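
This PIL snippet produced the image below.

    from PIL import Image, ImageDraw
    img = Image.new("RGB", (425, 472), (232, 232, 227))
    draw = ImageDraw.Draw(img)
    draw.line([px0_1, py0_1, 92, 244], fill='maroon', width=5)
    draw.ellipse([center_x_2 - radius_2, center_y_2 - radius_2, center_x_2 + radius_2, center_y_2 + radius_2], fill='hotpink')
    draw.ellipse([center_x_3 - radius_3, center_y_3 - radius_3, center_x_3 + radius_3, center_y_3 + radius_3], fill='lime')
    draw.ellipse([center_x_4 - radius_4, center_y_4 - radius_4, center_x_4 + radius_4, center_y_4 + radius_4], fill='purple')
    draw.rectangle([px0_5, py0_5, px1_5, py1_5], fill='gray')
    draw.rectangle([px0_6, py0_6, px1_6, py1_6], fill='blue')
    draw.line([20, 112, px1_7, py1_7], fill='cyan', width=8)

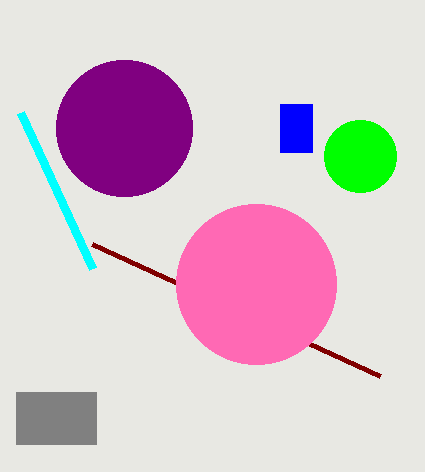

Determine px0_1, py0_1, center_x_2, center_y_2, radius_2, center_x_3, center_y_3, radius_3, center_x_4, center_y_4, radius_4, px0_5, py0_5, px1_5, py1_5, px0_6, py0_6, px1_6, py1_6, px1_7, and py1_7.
px0_1 = 380; py0_1 = 376; center_x_2 = 256; center_y_2 = 284; radius_2 = 80; center_x_3 = 360; center_y_3 = 156; radius_3 = 36; center_x_4 = 124; center_y_4 = 128; radius_4 = 68; px0_5 = 16; py0_5 = 392; px1_5 = 96; py1_5 = 444; px0_6 = 280; py0_6 = 104; px1_6 = 312; py1_6 = 152; px1_7 = 92; py1_7 = 268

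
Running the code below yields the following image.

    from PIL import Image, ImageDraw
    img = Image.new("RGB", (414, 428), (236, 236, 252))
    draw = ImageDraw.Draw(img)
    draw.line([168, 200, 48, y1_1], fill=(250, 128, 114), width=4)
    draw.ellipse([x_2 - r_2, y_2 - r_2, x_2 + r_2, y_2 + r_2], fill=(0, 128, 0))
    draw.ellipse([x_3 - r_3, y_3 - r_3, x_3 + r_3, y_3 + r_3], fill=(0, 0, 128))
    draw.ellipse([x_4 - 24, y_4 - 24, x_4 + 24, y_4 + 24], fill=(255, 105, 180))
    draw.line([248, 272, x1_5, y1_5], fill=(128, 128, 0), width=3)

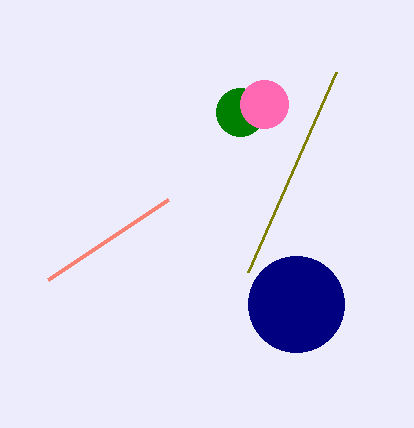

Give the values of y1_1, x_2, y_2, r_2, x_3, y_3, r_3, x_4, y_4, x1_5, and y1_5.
y1_1 = 280; x_2 = 240; y_2 = 112; r_2 = 24; x_3 = 296; y_3 = 304; r_3 = 48; x_4 = 264; y_4 = 104; x1_5 = 336; y1_5 = 72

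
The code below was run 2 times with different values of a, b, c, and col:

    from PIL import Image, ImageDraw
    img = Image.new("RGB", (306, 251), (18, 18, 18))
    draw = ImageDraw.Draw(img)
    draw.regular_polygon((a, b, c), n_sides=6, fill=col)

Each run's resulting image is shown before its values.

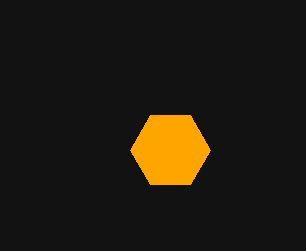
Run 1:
a = 170
b = 150
c = 40
col = 'orange'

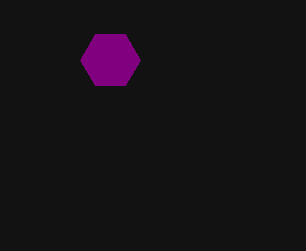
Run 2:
a = 110, b = 60, c = 30, col = 'purple'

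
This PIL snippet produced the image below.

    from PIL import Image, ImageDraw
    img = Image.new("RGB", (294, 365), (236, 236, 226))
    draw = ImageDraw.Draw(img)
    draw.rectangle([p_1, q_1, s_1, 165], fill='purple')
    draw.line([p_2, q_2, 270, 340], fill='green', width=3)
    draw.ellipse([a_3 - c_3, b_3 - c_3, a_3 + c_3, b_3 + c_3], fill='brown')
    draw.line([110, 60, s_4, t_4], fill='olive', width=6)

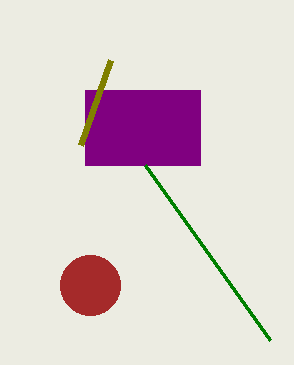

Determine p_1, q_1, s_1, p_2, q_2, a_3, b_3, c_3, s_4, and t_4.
p_1 = 85
q_1 = 90
s_1 = 200
p_2 = 145
q_2 = 165
a_3 = 90
b_3 = 285
c_3 = 30
s_4 = 80
t_4 = 145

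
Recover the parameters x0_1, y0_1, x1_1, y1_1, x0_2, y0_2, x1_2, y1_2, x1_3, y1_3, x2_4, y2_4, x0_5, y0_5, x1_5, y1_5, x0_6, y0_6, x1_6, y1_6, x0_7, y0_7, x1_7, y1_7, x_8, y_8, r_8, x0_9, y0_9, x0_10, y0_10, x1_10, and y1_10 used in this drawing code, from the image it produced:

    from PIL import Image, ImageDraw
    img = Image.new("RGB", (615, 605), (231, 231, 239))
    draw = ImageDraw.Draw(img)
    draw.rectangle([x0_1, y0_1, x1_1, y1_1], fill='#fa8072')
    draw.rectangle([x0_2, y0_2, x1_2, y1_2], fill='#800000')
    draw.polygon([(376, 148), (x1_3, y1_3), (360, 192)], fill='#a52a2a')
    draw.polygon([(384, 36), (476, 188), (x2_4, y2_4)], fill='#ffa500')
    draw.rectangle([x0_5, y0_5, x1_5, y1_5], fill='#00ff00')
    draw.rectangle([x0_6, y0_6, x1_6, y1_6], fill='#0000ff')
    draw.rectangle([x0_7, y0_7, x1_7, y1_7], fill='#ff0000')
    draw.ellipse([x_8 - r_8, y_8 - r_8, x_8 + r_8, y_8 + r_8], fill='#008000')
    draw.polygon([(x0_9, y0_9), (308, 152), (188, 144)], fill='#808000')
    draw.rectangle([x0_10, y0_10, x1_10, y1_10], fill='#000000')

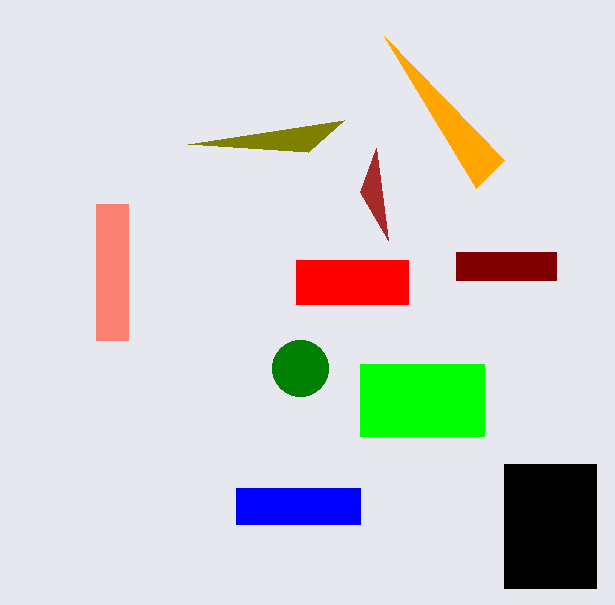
x0_1 = 96
y0_1 = 204
x1_1 = 128
y1_1 = 340
x0_2 = 456
y0_2 = 252
x1_2 = 556
y1_2 = 280
x1_3 = 388
y1_3 = 240
x2_4 = 504
y2_4 = 160
x0_5 = 360
y0_5 = 364
x1_5 = 484
y1_5 = 436
x0_6 = 236
y0_6 = 488
x1_6 = 360
y1_6 = 524
x0_7 = 296
y0_7 = 260
x1_7 = 408
y1_7 = 304
x_8 = 300
y_8 = 368
r_8 = 28
x0_9 = 344
y0_9 = 120
x0_10 = 504
y0_10 = 464
x1_10 = 596
y1_10 = 588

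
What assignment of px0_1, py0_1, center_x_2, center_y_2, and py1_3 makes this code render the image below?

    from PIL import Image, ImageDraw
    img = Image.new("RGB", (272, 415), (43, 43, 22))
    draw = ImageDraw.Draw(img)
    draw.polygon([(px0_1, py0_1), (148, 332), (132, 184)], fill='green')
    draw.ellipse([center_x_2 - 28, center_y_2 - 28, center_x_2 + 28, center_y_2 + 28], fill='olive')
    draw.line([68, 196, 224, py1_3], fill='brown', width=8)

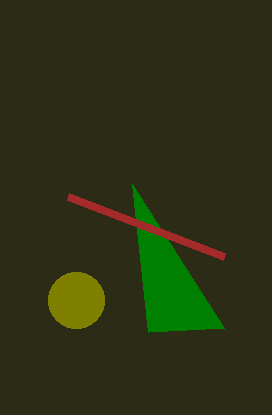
px0_1 = 224; py0_1 = 328; center_x_2 = 76; center_y_2 = 300; py1_3 = 256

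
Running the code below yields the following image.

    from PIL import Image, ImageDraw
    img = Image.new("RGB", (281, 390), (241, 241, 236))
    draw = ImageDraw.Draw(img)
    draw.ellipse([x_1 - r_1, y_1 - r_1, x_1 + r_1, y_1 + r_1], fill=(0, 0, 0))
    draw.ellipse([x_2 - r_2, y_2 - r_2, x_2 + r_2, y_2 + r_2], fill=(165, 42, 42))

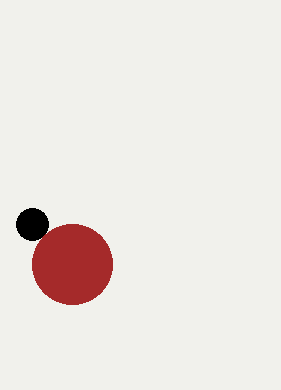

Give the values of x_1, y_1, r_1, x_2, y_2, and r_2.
x_1 = 32
y_1 = 224
r_1 = 16
x_2 = 72
y_2 = 264
r_2 = 40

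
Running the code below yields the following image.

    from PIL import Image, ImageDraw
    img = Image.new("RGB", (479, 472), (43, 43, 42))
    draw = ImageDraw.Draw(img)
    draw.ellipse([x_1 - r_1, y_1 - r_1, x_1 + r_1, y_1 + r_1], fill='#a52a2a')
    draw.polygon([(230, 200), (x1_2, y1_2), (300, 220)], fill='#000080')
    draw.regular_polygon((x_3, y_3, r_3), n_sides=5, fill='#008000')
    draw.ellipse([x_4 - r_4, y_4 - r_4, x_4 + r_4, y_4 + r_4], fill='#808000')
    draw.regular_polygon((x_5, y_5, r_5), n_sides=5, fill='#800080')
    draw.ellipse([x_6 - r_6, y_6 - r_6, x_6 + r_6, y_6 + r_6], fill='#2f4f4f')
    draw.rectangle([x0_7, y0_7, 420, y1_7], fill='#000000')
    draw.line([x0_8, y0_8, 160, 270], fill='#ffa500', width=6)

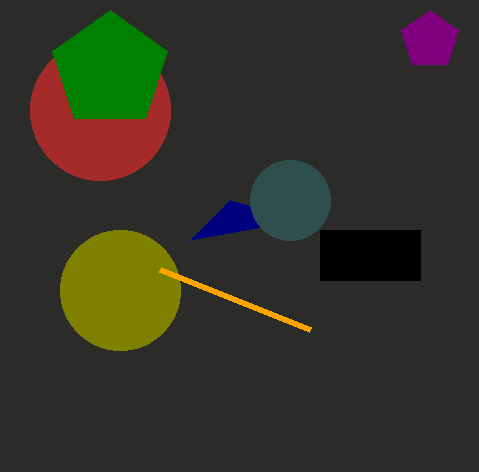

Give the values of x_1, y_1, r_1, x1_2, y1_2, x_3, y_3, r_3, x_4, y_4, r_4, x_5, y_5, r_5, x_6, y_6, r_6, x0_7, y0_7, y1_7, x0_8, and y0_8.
x_1 = 100
y_1 = 110
r_1 = 70
x1_2 = 190
y1_2 = 240
x_3 = 110
y_3 = 70
r_3 = 60
x_4 = 120
y_4 = 290
r_4 = 60
x_5 = 430
y_5 = 40
r_5 = 30
x_6 = 290
y_6 = 200
r_6 = 40
x0_7 = 320
y0_7 = 230
y1_7 = 280
x0_8 = 310
y0_8 = 330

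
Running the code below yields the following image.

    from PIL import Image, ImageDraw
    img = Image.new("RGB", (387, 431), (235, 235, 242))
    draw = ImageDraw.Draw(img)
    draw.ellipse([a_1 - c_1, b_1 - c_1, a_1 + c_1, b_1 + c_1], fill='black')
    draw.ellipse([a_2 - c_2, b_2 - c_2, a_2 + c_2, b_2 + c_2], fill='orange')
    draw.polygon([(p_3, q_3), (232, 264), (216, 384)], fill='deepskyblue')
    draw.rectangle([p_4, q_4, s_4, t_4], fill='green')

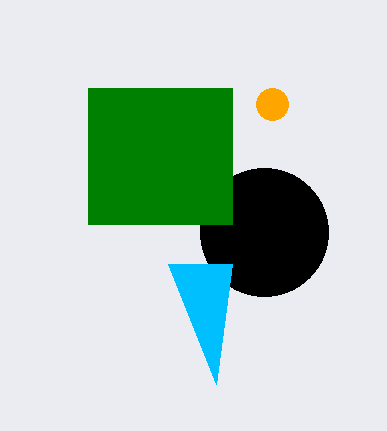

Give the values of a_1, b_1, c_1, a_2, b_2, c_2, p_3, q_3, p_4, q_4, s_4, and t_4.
a_1 = 264; b_1 = 232; c_1 = 64; a_2 = 272; b_2 = 104; c_2 = 16; p_3 = 168; q_3 = 264; p_4 = 88; q_4 = 88; s_4 = 232; t_4 = 224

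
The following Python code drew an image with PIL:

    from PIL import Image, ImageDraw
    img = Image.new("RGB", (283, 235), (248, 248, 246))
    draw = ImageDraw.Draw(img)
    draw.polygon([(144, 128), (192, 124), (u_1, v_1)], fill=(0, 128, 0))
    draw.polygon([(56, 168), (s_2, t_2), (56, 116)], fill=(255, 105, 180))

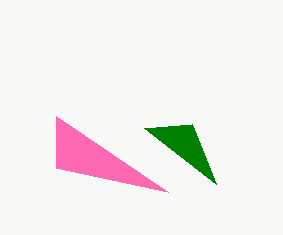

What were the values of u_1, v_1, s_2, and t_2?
u_1 = 216
v_1 = 184
s_2 = 168
t_2 = 192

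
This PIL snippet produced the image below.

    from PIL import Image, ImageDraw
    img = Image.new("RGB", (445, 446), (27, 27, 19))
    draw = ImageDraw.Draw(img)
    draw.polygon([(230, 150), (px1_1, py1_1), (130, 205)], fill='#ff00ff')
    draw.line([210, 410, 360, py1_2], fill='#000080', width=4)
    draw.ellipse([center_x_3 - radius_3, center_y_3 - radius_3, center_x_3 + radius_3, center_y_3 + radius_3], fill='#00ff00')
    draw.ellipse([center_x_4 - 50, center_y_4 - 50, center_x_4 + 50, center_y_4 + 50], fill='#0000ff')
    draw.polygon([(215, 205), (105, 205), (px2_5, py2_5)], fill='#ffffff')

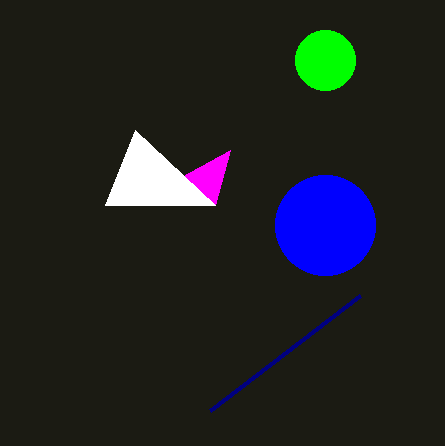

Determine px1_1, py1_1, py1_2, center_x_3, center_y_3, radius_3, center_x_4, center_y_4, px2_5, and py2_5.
px1_1 = 215, py1_1 = 205, py1_2 = 295, center_x_3 = 325, center_y_3 = 60, radius_3 = 30, center_x_4 = 325, center_y_4 = 225, px2_5 = 135, py2_5 = 130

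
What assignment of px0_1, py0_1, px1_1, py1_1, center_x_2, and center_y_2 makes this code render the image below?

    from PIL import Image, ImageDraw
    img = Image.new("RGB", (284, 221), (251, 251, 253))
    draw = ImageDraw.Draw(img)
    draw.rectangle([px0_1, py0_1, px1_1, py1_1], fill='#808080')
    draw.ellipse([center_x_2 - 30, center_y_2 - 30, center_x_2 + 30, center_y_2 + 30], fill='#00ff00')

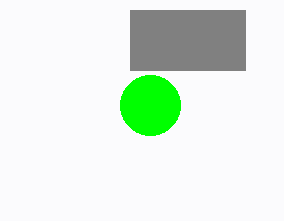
px0_1 = 130
py0_1 = 10
px1_1 = 245
py1_1 = 70
center_x_2 = 150
center_y_2 = 105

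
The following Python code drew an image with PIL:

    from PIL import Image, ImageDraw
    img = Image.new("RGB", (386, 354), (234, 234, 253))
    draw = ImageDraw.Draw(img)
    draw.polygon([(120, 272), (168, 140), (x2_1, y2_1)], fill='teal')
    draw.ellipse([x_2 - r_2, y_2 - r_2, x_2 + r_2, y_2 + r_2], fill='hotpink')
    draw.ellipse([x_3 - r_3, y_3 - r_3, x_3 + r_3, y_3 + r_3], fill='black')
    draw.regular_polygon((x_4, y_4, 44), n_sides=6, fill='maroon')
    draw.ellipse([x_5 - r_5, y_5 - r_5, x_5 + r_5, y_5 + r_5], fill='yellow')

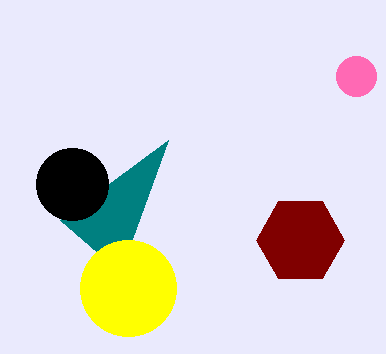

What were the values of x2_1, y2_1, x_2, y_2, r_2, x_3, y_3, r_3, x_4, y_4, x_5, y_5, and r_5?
x2_1 = 60, y2_1 = 220, x_2 = 356, y_2 = 76, r_2 = 20, x_3 = 72, y_3 = 184, r_3 = 36, x_4 = 300, y_4 = 240, x_5 = 128, y_5 = 288, r_5 = 48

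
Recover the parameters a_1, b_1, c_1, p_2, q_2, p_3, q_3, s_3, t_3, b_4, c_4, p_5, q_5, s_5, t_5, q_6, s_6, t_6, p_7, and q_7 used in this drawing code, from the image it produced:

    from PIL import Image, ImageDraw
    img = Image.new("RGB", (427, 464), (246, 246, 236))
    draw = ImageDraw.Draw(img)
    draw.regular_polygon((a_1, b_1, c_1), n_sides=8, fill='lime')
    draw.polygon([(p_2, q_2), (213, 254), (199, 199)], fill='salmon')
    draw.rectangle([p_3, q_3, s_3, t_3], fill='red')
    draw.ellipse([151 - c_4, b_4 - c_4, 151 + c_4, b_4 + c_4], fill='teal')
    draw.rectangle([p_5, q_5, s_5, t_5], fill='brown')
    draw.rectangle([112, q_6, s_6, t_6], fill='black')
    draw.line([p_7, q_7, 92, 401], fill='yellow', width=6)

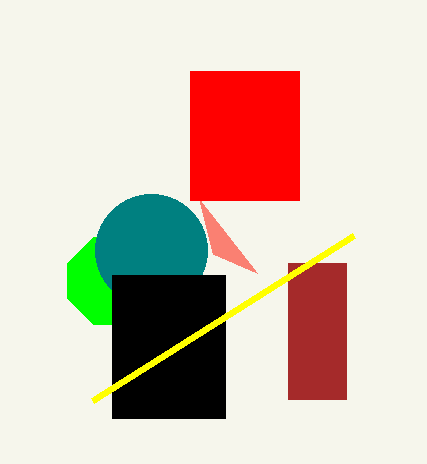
a_1 = 111; b_1 = 281; c_1 = 47; p_2 = 257; q_2 = 273; p_3 = 190; q_3 = 71; s_3 = 299; t_3 = 200; b_4 = 250; c_4 = 56; p_5 = 288; q_5 = 263; s_5 = 346; t_5 = 399; q_6 = 275; s_6 = 225; t_6 = 418; p_7 = 353; q_7 = 236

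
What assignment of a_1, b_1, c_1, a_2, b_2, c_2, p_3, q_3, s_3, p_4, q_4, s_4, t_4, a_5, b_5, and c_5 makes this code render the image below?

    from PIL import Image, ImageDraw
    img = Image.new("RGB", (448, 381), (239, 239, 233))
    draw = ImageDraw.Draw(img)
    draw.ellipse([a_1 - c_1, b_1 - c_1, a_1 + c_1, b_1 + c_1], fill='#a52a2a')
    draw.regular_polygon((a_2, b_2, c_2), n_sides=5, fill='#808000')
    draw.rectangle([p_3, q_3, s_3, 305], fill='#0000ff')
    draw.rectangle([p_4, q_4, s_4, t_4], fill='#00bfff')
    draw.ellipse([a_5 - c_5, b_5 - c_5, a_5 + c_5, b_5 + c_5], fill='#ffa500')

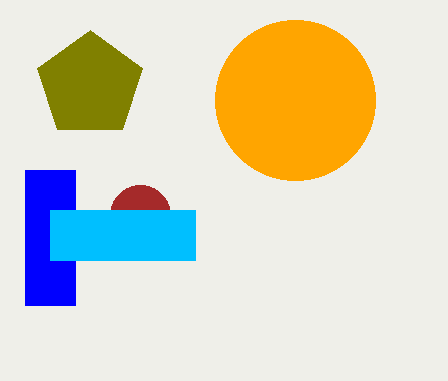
a_1 = 140, b_1 = 215, c_1 = 30, a_2 = 90, b_2 = 85, c_2 = 55, p_3 = 25, q_3 = 170, s_3 = 75, p_4 = 50, q_4 = 210, s_4 = 195, t_4 = 260, a_5 = 295, b_5 = 100, c_5 = 80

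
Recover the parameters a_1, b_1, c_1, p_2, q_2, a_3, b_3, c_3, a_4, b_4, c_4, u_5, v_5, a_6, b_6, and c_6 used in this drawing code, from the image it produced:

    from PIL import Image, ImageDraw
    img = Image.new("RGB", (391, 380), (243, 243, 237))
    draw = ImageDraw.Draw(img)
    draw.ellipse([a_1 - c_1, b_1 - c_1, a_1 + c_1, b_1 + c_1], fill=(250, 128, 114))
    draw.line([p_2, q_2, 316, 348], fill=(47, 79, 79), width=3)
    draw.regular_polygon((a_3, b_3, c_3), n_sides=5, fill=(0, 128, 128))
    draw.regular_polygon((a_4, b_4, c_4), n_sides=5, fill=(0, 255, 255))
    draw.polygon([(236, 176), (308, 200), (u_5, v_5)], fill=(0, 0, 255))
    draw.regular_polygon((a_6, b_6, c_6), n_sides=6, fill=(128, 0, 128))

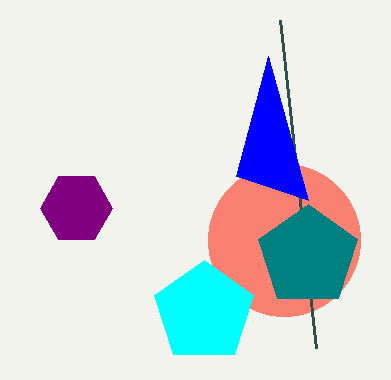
a_1 = 284, b_1 = 240, c_1 = 76, p_2 = 280, q_2 = 20, a_3 = 308, b_3 = 256, c_3 = 52, a_4 = 204, b_4 = 312, c_4 = 52, u_5 = 268, v_5 = 56, a_6 = 76, b_6 = 208, c_6 = 36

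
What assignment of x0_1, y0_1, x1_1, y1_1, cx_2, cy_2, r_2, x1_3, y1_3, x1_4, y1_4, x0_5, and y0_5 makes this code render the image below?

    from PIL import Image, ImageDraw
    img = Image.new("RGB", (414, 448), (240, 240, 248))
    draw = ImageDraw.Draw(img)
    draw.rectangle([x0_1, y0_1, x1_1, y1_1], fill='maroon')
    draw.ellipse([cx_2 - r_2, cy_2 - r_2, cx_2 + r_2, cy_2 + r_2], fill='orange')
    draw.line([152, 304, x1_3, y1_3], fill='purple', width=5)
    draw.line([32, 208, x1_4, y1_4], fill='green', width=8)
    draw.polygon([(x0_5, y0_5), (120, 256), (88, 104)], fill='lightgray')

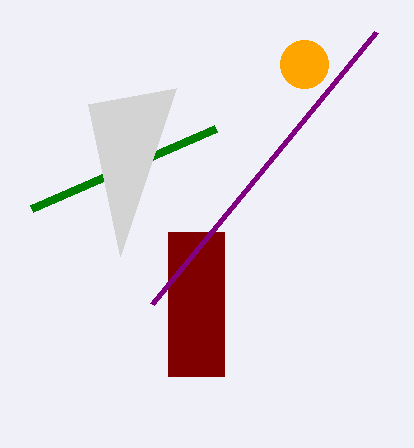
x0_1 = 168
y0_1 = 232
x1_1 = 224
y1_1 = 376
cx_2 = 304
cy_2 = 64
r_2 = 24
x1_3 = 376
y1_3 = 32
x1_4 = 216
y1_4 = 128
x0_5 = 176
y0_5 = 88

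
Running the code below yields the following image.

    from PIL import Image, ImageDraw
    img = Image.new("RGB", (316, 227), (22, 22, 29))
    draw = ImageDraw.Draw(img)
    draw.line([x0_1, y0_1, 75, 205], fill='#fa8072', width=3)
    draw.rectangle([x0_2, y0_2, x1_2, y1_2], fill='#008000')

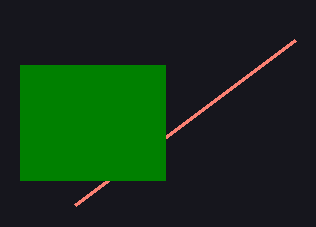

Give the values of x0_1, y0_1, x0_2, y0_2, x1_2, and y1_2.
x0_1 = 295, y0_1 = 40, x0_2 = 20, y0_2 = 65, x1_2 = 165, y1_2 = 180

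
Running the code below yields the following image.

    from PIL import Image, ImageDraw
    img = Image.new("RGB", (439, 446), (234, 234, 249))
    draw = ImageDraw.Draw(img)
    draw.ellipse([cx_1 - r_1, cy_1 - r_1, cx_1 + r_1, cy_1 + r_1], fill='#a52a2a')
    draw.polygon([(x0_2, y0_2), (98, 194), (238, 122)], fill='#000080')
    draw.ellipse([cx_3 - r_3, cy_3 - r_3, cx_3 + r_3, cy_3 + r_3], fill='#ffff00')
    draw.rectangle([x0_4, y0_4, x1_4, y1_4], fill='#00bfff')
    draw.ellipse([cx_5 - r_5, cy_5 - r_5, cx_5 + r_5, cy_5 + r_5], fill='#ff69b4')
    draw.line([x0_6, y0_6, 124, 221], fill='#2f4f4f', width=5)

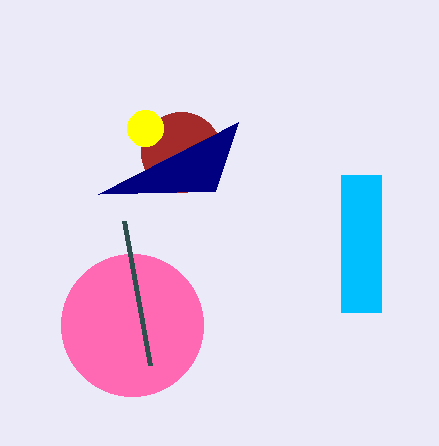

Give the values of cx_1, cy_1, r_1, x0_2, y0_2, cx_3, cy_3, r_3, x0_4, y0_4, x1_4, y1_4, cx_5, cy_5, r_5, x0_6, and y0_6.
cx_1 = 181; cy_1 = 152; r_1 = 40; x0_2 = 215; y0_2 = 191; cx_3 = 145; cy_3 = 128; r_3 = 18; x0_4 = 341; y0_4 = 175; x1_4 = 381; y1_4 = 312; cx_5 = 132; cy_5 = 325; r_5 = 71; x0_6 = 150; y0_6 = 365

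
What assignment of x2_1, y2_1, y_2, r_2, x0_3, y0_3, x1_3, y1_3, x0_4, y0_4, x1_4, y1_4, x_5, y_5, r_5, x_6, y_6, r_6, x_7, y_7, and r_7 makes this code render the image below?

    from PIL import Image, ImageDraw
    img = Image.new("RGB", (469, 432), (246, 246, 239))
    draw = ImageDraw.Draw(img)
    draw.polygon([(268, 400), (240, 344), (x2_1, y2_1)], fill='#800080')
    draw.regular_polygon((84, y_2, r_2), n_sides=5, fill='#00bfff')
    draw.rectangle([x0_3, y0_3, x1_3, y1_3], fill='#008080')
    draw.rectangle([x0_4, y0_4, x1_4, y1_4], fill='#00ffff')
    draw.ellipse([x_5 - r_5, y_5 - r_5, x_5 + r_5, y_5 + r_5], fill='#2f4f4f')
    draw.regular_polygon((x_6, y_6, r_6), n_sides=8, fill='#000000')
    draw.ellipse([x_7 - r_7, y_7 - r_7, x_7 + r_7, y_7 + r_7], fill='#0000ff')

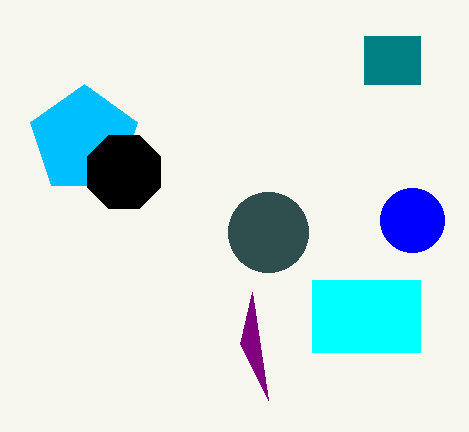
x2_1 = 252
y2_1 = 292
y_2 = 140
r_2 = 56
x0_3 = 364
y0_3 = 36
x1_3 = 420
y1_3 = 84
x0_4 = 312
y0_4 = 280
x1_4 = 420
y1_4 = 352
x_5 = 268
y_5 = 232
r_5 = 40
x_6 = 124
y_6 = 172
r_6 = 40
x_7 = 412
y_7 = 220
r_7 = 32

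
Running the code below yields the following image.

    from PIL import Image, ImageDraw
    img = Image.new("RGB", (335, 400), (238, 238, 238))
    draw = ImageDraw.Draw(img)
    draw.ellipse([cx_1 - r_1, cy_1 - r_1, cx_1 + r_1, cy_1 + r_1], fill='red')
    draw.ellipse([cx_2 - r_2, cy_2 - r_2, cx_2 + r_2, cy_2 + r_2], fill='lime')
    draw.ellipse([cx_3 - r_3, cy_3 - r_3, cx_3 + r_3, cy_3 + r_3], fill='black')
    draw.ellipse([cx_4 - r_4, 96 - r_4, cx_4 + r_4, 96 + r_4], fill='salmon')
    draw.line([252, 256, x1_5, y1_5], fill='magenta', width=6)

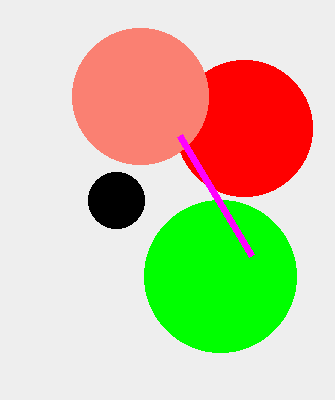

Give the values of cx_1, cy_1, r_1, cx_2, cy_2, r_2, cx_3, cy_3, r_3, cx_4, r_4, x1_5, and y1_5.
cx_1 = 244; cy_1 = 128; r_1 = 68; cx_2 = 220; cy_2 = 276; r_2 = 76; cx_3 = 116; cy_3 = 200; r_3 = 28; cx_4 = 140; r_4 = 68; x1_5 = 180; y1_5 = 136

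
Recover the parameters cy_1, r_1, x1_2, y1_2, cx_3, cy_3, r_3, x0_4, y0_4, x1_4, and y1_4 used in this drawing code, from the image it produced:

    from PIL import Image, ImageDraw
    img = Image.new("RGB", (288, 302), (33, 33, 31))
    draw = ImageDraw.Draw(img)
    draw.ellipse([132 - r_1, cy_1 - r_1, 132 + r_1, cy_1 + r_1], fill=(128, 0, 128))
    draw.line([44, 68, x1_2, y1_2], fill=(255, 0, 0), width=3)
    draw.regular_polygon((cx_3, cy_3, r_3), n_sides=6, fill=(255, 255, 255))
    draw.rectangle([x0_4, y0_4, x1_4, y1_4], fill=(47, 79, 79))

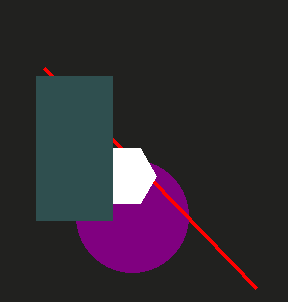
cy_1 = 216
r_1 = 56
x1_2 = 256
y1_2 = 288
cx_3 = 124
cy_3 = 176
r_3 = 32
x0_4 = 36
y0_4 = 76
x1_4 = 112
y1_4 = 220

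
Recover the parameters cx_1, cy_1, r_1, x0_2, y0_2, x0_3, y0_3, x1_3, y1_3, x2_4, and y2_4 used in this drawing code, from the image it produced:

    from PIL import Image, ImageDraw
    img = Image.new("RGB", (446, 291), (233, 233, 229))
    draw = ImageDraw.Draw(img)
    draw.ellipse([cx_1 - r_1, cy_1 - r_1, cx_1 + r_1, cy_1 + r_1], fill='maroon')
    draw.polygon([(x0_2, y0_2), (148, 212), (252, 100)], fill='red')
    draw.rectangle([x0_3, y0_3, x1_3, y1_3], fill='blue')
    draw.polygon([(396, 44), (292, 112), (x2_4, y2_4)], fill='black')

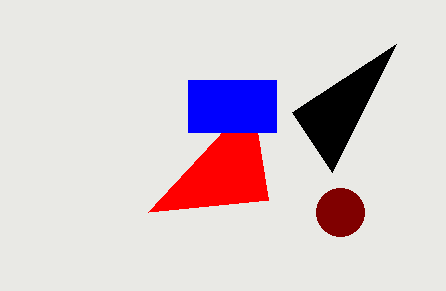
cx_1 = 340; cy_1 = 212; r_1 = 24; x0_2 = 268; y0_2 = 200; x0_3 = 188; y0_3 = 80; x1_3 = 276; y1_3 = 132; x2_4 = 332; y2_4 = 172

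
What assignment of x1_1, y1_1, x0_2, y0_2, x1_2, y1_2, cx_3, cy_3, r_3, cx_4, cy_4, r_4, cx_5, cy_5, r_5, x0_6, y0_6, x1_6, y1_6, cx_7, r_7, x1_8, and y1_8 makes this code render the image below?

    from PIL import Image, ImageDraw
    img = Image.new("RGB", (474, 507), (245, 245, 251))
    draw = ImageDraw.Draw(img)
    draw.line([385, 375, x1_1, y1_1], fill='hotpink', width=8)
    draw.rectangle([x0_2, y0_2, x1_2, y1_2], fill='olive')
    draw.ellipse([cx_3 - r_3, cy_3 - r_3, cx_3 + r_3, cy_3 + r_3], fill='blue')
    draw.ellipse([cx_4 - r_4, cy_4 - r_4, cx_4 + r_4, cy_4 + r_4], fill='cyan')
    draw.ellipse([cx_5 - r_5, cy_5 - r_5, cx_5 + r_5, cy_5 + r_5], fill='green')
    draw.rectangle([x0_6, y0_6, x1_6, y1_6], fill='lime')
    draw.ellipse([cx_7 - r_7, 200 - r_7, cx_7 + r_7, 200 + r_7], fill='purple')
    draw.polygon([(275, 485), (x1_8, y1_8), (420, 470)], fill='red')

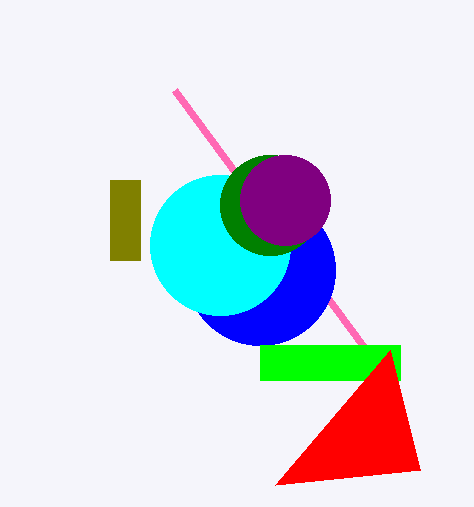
x1_1 = 175; y1_1 = 90; x0_2 = 110; y0_2 = 180; x1_2 = 140; y1_2 = 260; cx_3 = 260; cy_3 = 270; r_3 = 75; cx_4 = 220; cy_4 = 245; r_4 = 70; cx_5 = 270; cy_5 = 205; r_5 = 50; x0_6 = 260; y0_6 = 345; x1_6 = 400; y1_6 = 380; cx_7 = 285; r_7 = 45; x1_8 = 390; y1_8 = 350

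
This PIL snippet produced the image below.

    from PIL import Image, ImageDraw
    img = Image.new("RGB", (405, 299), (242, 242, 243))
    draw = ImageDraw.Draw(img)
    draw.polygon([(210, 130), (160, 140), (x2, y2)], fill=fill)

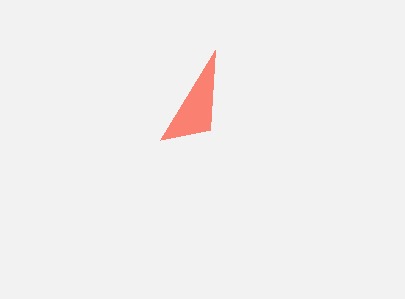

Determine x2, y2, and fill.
x2 = 215; y2 = 50; fill = 'salmon'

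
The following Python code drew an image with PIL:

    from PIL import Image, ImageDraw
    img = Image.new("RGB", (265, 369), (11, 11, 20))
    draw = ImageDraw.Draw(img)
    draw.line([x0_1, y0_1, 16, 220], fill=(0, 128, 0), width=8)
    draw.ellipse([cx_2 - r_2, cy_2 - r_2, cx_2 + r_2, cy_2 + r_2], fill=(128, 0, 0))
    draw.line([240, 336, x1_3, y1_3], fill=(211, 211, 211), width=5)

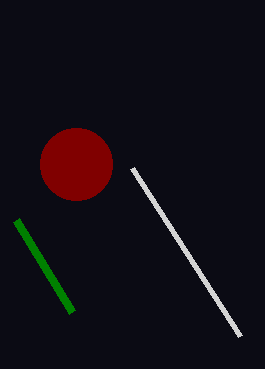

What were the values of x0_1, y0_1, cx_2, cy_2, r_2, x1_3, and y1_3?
x0_1 = 72
y0_1 = 312
cx_2 = 76
cy_2 = 164
r_2 = 36
x1_3 = 132
y1_3 = 168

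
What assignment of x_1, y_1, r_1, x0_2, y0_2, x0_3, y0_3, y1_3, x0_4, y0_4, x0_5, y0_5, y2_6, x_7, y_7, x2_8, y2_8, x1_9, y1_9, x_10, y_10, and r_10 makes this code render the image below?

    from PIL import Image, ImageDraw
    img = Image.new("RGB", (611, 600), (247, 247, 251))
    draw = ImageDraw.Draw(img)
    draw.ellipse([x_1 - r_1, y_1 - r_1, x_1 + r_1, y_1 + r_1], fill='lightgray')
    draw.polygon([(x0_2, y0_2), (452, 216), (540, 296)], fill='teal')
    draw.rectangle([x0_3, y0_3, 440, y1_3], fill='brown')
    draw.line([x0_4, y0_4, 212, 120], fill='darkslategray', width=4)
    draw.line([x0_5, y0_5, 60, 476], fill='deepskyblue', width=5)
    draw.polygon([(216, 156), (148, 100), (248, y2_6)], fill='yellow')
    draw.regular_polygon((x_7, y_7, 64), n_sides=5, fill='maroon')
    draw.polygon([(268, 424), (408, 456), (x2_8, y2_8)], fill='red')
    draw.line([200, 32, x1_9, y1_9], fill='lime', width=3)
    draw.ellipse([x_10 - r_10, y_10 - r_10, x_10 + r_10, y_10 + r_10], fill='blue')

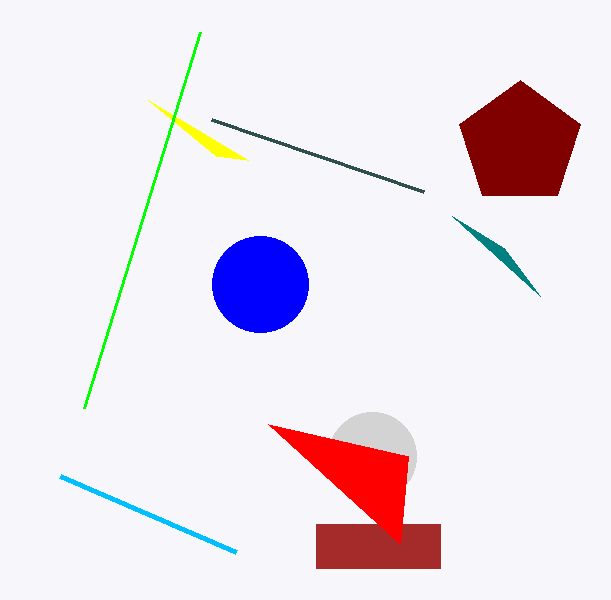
x_1 = 372, y_1 = 456, r_1 = 44, x0_2 = 504, y0_2 = 248, x0_3 = 316, y0_3 = 524, y1_3 = 568, x0_4 = 424, y0_4 = 192, x0_5 = 236, y0_5 = 552, y2_6 = 160, x_7 = 520, y_7 = 144, x2_8 = 400, y2_8 = 544, x1_9 = 84, y1_9 = 408, x_10 = 260, y_10 = 284, r_10 = 48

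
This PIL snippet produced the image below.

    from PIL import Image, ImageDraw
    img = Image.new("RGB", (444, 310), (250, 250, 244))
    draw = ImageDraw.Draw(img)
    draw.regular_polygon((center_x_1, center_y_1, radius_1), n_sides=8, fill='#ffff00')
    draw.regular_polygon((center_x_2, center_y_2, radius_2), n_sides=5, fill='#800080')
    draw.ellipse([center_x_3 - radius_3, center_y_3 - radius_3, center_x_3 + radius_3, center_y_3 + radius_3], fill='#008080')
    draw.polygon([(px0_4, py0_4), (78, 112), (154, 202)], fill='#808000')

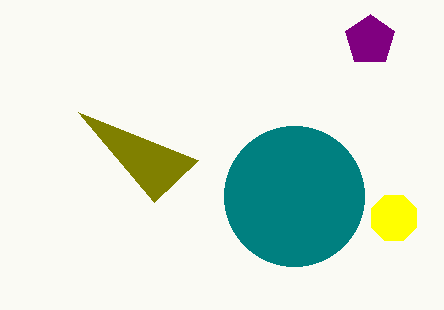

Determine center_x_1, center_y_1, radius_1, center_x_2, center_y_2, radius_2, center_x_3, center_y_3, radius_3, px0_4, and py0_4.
center_x_1 = 394
center_y_1 = 218
radius_1 = 24
center_x_2 = 370
center_y_2 = 40
radius_2 = 26
center_x_3 = 294
center_y_3 = 196
radius_3 = 70
px0_4 = 198
py0_4 = 160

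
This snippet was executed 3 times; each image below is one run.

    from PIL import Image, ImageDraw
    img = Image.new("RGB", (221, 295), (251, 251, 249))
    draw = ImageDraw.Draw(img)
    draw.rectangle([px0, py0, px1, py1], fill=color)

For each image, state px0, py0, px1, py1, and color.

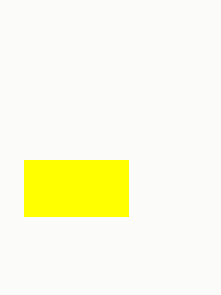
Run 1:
px0 = 24, py0 = 160, px1 = 128, py1 = 216, color = 'yellow'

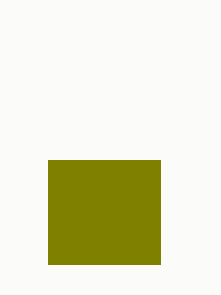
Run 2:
px0 = 48, py0 = 160, px1 = 160, py1 = 264, color = 'olive'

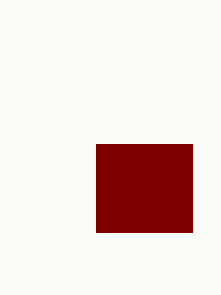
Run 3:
px0 = 96
py0 = 144
px1 = 192
py1 = 232
color = 'maroon'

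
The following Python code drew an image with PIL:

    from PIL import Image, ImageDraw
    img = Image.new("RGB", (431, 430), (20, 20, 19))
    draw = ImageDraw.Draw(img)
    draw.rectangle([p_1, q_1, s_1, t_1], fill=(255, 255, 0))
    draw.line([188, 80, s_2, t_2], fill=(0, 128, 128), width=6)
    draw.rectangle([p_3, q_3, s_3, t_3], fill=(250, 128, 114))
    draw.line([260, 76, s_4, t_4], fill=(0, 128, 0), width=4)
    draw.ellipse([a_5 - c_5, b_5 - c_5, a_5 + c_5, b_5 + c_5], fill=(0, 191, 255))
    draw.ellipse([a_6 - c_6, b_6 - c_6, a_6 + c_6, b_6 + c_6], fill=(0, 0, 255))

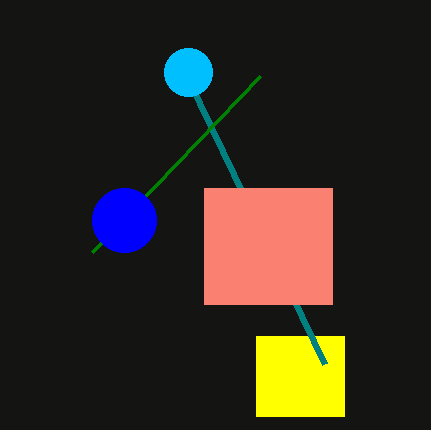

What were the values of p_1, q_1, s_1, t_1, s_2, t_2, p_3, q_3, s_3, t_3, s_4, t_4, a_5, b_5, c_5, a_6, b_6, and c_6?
p_1 = 256
q_1 = 336
s_1 = 344
t_1 = 416
s_2 = 324
t_2 = 364
p_3 = 204
q_3 = 188
s_3 = 332
t_3 = 304
s_4 = 92
t_4 = 252
a_5 = 188
b_5 = 72
c_5 = 24
a_6 = 124
b_6 = 220
c_6 = 32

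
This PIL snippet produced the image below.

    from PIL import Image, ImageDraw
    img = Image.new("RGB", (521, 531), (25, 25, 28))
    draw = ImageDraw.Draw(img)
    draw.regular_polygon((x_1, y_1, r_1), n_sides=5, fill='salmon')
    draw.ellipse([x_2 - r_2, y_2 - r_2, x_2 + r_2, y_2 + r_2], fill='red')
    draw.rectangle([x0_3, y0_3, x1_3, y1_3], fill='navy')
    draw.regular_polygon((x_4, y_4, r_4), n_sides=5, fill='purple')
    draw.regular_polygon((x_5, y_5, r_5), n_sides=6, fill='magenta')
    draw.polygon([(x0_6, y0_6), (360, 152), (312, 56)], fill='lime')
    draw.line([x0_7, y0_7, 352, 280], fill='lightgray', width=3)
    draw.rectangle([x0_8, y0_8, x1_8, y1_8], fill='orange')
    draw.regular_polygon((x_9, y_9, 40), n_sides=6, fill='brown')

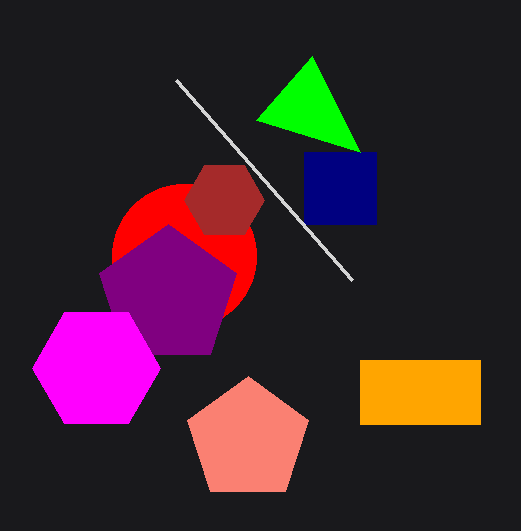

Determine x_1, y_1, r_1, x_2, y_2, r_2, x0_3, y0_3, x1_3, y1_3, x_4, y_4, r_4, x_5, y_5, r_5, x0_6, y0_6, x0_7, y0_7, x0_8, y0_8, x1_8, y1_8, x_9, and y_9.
x_1 = 248
y_1 = 440
r_1 = 64
x_2 = 184
y_2 = 256
r_2 = 72
x0_3 = 304
y0_3 = 152
x1_3 = 376
y1_3 = 224
x_4 = 168
y_4 = 296
r_4 = 72
x_5 = 96
y_5 = 368
r_5 = 64
x0_6 = 256
y0_6 = 120
x0_7 = 176
y0_7 = 80
x0_8 = 360
y0_8 = 360
x1_8 = 480
y1_8 = 424
x_9 = 224
y_9 = 200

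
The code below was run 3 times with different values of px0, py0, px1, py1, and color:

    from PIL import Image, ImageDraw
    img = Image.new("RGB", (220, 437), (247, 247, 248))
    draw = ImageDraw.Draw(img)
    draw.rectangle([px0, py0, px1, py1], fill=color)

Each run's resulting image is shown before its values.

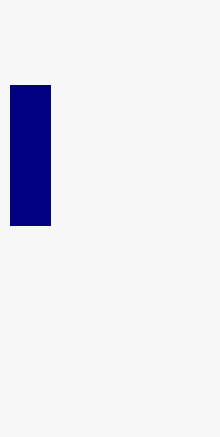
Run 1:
px0 = 10; py0 = 85; px1 = 50; py1 = 225; color = 'navy'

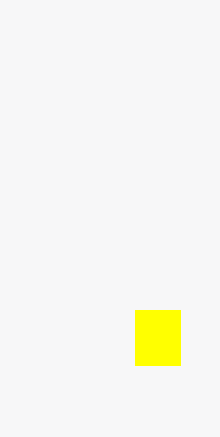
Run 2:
px0 = 135; py0 = 310; px1 = 180; py1 = 365; color = 'yellow'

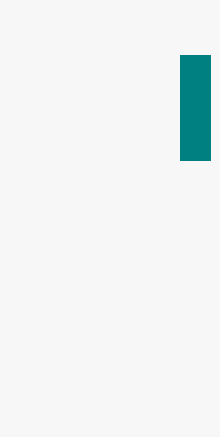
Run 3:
px0 = 180
py0 = 55
px1 = 210
py1 = 160
color = 'teal'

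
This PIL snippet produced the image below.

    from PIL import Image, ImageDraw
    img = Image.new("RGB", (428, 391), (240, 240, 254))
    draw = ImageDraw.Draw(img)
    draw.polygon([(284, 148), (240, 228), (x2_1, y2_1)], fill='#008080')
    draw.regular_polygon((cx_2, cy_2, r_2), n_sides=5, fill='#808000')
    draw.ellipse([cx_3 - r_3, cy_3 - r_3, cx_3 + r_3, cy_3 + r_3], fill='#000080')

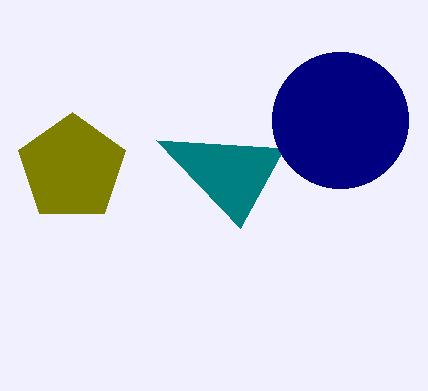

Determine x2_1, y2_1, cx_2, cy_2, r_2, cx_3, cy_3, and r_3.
x2_1 = 156, y2_1 = 140, cx_2 = 72, cy_2 = 168, r_2 = 56, cx_3 = 340, cy_3 = 120, r_3 = 68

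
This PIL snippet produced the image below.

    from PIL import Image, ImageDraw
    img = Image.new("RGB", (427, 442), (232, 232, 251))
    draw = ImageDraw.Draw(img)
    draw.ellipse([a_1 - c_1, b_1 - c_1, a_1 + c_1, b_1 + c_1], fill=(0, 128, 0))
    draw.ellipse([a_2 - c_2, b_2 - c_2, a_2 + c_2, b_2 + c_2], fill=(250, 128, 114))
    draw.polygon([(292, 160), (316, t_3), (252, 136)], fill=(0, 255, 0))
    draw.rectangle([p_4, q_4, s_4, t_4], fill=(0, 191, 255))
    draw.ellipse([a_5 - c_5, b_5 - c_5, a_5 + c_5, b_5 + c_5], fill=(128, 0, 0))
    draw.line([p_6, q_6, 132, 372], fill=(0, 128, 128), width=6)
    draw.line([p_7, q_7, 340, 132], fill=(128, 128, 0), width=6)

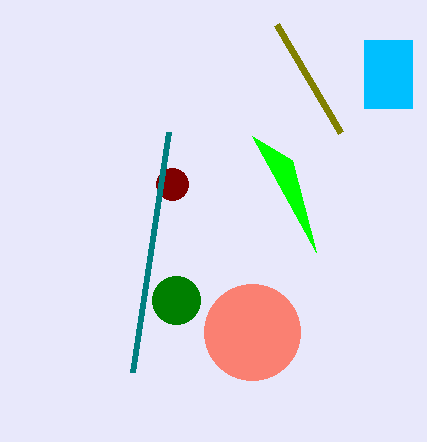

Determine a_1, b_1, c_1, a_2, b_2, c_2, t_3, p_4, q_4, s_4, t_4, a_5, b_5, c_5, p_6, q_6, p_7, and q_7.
a_1 = 176
b_1 = 300
c_1 = 24
a_2 = 252
b_2 = 332
c_2 = 48
t_3 = 252
p_4 = 364
q_4 = 40
s_4 = 412
t_4 = 108
a_5 = 172
b_5 = 184
c_5 = 16
p_6 = 168
q_6 = 132
p_7 = 276
q_7 = 24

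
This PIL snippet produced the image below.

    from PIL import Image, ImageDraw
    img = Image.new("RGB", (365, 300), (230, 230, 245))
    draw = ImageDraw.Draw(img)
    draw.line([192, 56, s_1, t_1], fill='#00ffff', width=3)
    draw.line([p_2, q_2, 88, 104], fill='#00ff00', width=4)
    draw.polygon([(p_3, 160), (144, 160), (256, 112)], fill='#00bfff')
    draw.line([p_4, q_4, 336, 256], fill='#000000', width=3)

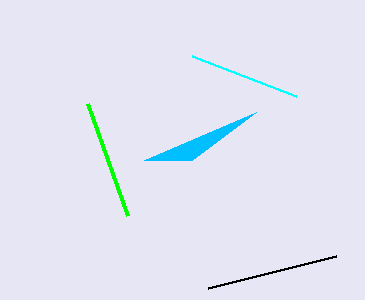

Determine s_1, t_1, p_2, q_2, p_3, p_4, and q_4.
s_1 = 296, t_1 = 96, p_2 = 128, q_2 = 216, p_3 = 192, p_4 = 208, q_4 = 288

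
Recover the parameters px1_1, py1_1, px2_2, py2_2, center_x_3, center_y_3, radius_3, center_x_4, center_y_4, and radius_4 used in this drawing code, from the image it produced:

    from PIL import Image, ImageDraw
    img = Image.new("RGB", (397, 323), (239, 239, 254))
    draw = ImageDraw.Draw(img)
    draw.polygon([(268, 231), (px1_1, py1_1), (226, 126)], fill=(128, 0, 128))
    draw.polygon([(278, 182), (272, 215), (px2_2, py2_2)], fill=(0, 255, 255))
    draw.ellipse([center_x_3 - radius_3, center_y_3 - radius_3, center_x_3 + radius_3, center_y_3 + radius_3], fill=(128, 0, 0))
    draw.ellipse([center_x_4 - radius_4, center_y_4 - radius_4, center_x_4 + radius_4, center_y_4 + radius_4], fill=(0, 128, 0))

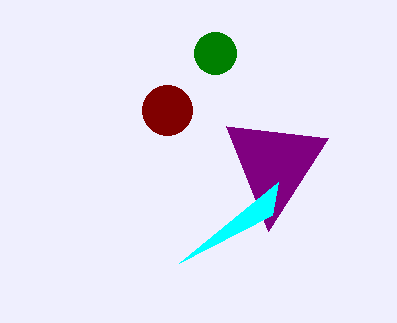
px1_1 = 328, py1_1 = 138, px2_2 = 179, py2_2 = 263, center_x_3 = 167, center_y_3 = 110, radius_3 = 25, center_x_4 = 215, center_y_4 = 53, radius_4 = 21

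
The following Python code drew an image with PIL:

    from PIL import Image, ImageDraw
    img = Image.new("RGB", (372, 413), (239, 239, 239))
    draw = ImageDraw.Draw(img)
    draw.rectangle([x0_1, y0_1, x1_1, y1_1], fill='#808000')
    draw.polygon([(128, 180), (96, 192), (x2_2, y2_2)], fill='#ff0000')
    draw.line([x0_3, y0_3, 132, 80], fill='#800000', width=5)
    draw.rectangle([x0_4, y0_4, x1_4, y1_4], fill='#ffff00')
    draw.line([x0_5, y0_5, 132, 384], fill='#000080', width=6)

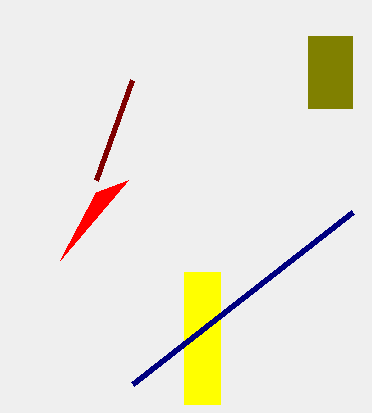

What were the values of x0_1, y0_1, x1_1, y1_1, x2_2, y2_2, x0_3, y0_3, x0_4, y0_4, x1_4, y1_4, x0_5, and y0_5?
x0_1 = 308
y0_1 = 36
x1_1 = 352
y1_1 = 108
x2_2 = 60
y2_2 = 260
x0_3 = 96
y0_3 = 180
x0_4 = 184
y0_4 = 272
x1_4 = 220
y1_4 = 404
x0_5 = 352
y0_5 = 212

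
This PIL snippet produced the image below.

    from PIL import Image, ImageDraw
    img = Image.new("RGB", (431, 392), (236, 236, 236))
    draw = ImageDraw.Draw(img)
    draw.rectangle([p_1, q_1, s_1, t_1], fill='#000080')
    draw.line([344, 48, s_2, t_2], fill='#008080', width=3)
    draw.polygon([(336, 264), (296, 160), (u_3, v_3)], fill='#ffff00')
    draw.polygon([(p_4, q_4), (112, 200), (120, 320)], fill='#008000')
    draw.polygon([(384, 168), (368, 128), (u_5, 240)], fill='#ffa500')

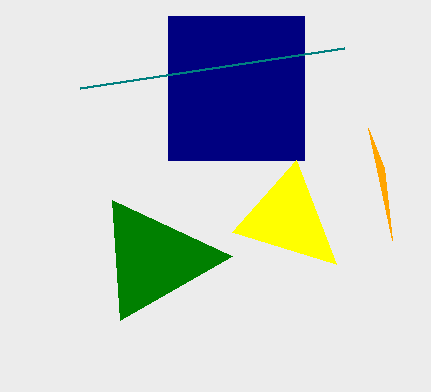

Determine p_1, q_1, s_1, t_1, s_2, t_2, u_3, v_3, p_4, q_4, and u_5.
p_1 = 168; q_1 = 16; s_1 = 304; t_1 = 160; s_2 = 80; t_2 = 88; u_3 = 232; v_3 = 232; p_4 = 232; q_4 = 256; u_5 = 392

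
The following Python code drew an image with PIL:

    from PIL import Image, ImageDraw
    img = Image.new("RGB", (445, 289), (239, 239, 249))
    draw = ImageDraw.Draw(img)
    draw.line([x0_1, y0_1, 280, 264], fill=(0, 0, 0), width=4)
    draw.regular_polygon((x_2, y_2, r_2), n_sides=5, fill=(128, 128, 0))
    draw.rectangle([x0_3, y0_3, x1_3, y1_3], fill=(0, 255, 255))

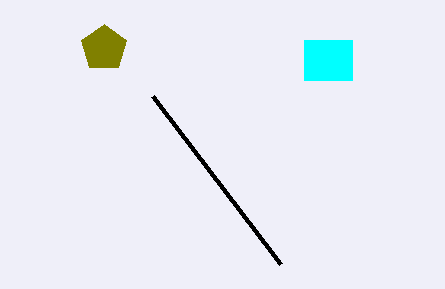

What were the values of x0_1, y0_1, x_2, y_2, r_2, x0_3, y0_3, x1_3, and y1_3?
x0_1 = 152, y0_1 = 96, x_2 = 104, y_2 = 48, r_2 = 24, x0_3 = 304, y0_3 = 40, x1_3 = 352, y1_3 = 80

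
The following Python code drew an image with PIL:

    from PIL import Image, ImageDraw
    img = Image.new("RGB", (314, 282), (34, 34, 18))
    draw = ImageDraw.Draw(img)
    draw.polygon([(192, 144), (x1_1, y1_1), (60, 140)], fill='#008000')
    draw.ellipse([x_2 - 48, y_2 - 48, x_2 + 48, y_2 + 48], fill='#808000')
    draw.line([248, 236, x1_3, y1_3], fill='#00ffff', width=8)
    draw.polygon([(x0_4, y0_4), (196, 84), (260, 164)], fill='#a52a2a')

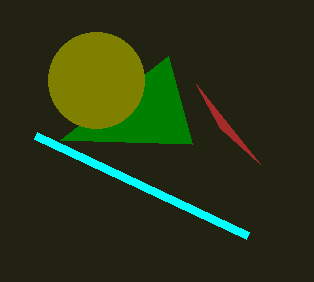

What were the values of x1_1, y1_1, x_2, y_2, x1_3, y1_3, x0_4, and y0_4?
x1_1 = 168; y1_1 = 56; x_2 = 96; y_2 = 80; x1_3 = 36; y1_3 = 136; x0_4 = 220; y0_4 = 128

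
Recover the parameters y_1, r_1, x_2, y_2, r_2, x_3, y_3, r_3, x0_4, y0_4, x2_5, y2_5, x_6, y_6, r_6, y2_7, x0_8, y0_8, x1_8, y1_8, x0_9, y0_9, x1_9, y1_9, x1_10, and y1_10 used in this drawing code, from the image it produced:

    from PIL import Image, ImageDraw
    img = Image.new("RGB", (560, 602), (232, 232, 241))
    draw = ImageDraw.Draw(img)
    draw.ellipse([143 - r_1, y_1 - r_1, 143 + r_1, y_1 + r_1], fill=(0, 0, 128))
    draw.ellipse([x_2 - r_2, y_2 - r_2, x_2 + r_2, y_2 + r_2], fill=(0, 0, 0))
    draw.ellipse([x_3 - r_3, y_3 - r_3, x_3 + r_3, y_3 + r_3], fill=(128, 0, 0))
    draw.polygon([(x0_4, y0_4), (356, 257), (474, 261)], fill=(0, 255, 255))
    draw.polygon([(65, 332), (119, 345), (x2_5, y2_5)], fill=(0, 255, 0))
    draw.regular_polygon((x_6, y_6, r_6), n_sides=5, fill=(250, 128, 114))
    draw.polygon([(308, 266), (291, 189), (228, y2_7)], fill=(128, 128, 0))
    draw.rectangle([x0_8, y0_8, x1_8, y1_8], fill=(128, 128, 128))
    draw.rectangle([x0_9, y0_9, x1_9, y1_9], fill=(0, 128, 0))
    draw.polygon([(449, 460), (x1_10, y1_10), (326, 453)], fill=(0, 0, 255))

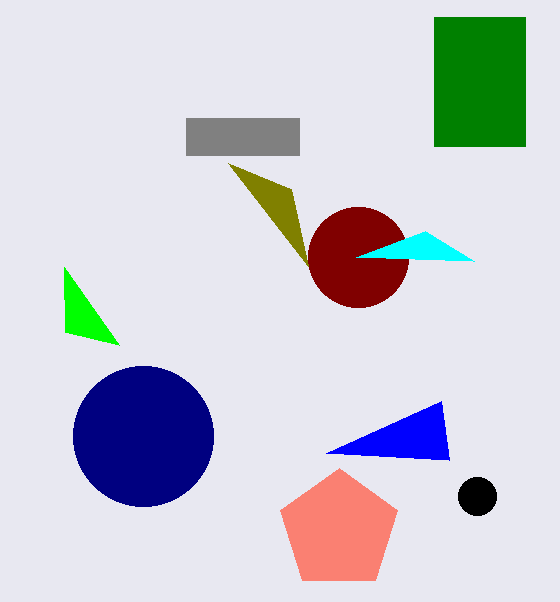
y_1 = 436; r_1 = 70; x_2 = 477; y_2 = 496; r_2 = 19; x_3 = 358; y_3 = 257; r_3 = 50; x0_4 = 425; y0_4 = 231; x2_5 = 64; y2_5 = 267; x_6 = 339; y_6 = 530; r_6 = 62; y2_7 = 163; x0_8 = 186; y0_8 = 118; x1_8 = 299; y1_8 = 155; x0_9 = 434; y0_9 = 17; x1_9 = 525; y1_9 = 146; x1_10 = 441; y1_10 = 401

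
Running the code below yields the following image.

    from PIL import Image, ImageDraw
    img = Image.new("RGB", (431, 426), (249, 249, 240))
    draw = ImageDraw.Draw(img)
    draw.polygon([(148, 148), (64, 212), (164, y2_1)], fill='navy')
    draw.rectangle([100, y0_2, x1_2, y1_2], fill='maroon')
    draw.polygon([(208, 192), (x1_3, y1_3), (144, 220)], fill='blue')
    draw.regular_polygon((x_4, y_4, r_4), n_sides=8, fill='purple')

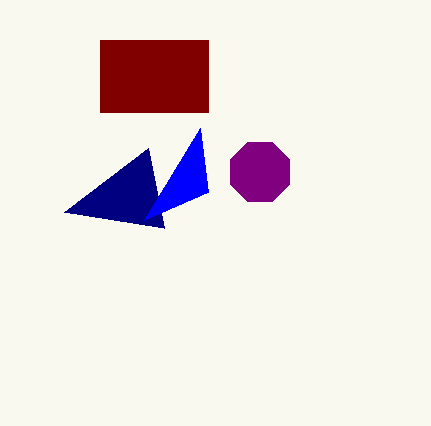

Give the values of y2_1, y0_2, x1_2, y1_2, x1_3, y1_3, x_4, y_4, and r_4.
y2_1 = 228
y0_2 = 40
x1_2 = 208
y1_2 = 112
x1_3 = 200
y1_3 = 128
x_4 = 260
y_4 = 172
r_4 = 32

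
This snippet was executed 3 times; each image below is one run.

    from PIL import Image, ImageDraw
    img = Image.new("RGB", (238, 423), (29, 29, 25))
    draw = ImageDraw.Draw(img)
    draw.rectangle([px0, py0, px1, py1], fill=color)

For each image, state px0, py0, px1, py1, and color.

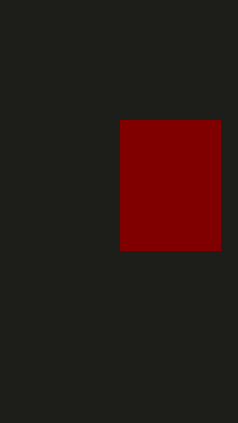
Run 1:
px0 = 120, py0 = 120, px1 = 220, py1 = 250, color = 'maroon'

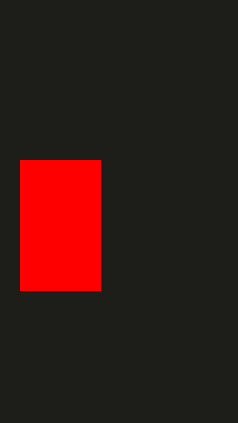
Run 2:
px0 = 20, py0 = 160, px1 = 100, py1 = 290, color = 'red'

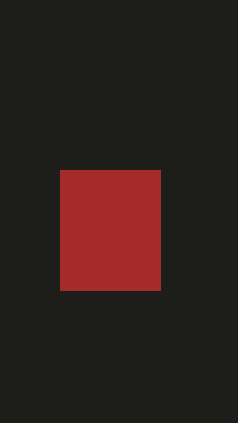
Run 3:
px0 = 60
py0 = 170
px1 = 160
py1 = 290
color = 'brown'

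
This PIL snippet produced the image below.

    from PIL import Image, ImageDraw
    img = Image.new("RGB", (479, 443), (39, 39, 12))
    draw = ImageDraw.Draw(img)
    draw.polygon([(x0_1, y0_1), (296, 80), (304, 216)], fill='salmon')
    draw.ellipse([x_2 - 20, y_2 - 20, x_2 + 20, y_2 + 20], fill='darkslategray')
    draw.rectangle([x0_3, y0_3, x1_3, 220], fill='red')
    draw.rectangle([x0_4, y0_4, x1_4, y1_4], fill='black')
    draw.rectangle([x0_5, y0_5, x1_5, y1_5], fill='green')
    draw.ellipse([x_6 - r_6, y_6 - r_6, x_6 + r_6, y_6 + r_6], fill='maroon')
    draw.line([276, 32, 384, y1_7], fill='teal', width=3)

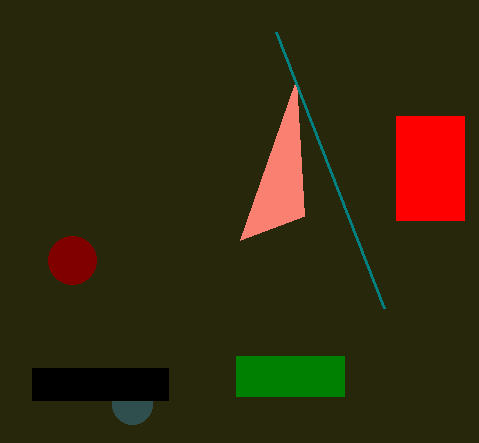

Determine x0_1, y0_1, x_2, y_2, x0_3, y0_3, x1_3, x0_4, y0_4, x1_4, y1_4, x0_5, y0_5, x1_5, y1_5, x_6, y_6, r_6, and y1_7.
x0_1 = 240; y0_1 = 240; x_2 = 132; y_2 = 404; x0_3 = 396; y0_3 = 116; x1_3 = 464; x0_4 = 32; y0_4 = 368; x1_4 = 168; y1_4 = 400; x0_5 = 236; y0_5 = 356; x1_5 = 344; y1_5 = 396; x_6 = 72; y_6 = 260; r_6 = 24; y1_7 = 308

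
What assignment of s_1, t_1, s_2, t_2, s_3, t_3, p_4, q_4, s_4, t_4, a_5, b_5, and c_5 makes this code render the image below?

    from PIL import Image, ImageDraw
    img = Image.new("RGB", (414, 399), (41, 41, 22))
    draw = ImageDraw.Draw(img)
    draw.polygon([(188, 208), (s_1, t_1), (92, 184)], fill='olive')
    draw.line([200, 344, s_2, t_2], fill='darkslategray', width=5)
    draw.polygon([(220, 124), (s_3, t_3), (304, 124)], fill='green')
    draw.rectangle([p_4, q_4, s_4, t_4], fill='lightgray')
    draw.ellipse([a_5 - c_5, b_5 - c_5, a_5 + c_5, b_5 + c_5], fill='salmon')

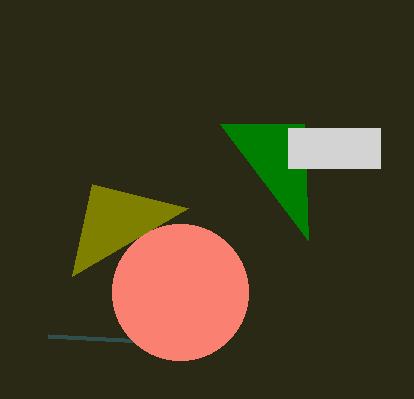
s_1 = 72, t_1 = 276, s_2 = 48, t_2 = 336, s_3 = 308, t_3 = 240, p_4 = 288, q_4 = 128, s_4 = 380, t_4 = 168, a_5 = 180, b_5 = 292, c_5 = 68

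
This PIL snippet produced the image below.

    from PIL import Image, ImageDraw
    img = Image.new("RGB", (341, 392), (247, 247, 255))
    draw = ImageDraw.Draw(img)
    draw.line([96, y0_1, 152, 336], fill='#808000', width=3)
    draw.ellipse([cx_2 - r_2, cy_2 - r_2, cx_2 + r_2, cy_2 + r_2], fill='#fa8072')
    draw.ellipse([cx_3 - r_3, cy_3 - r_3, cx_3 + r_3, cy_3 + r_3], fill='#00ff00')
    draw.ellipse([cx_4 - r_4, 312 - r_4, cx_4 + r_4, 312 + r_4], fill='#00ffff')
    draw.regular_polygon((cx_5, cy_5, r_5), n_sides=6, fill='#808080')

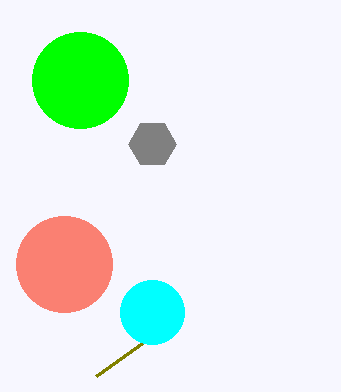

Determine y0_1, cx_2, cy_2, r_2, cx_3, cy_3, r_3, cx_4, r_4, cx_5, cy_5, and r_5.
y0_1 = 376
cx_2 = 64
cy_2 = 264
r_2 = 48
cx_3 = 80
cy_3 = 80
r_3 = 48
cx_4 = 152
r_4 = 32
cx_5 = 152
cy_5 = 144
r_5 = 24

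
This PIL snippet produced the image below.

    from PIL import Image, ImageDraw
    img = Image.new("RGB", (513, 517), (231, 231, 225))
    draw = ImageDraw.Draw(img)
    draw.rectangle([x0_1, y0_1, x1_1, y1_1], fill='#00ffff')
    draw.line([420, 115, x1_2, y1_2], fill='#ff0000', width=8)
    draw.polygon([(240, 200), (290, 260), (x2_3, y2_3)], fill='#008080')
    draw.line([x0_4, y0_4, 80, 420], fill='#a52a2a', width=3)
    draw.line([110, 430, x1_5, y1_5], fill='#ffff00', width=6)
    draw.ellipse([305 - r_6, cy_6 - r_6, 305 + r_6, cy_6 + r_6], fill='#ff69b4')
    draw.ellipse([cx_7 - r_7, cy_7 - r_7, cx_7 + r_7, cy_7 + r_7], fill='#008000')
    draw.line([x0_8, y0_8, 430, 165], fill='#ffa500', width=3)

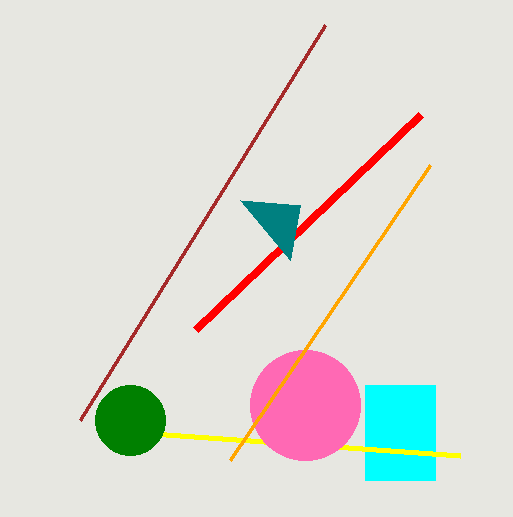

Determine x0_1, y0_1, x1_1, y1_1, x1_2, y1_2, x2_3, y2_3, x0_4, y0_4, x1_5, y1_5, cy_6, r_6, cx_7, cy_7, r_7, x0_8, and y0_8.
x0_1 = 365
y0_1 = 385
x1_1 = 435
y1_1 = 480
x1_2 = 195
y1_2 = 330
x2_3 = 300
y2_3 = 205
x0_4 = 325
y0_4 = 25
x1_5 = 460
y1_5 = 455
cy_6 = 405
r_6 = 55
cx_7 = 130
cy_7 = 420
r_7 = 35
x0_8 = 230
y0_8 = 460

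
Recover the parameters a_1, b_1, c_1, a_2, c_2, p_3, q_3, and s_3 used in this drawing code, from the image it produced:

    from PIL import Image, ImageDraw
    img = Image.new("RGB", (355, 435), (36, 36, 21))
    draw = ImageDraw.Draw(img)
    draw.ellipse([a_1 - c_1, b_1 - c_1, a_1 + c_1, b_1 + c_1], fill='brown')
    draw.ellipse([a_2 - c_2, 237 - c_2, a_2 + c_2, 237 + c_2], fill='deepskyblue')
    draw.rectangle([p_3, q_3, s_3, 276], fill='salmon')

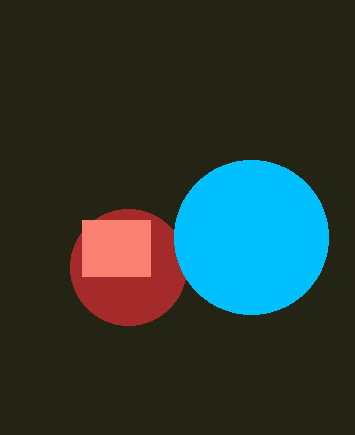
a_1 = 128; b_1 = 267; c_1 = 58; a_2 = 251; c_2 = 77; p_3 = 82; q_3 = 220; s_3 = 150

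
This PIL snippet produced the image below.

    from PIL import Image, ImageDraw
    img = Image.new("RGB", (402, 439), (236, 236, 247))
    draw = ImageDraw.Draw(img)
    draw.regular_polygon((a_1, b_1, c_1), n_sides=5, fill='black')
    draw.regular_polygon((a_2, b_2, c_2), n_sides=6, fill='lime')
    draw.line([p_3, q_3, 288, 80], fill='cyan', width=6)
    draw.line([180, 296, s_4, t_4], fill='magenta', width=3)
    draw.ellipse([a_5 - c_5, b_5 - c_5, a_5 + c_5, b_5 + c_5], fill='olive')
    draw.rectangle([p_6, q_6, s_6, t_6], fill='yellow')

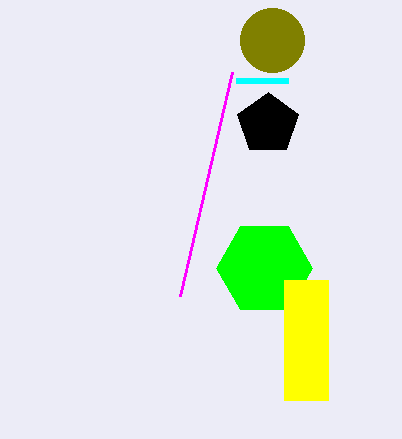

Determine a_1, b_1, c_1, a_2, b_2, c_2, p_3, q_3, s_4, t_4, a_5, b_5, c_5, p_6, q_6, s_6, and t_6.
a_1 = 268, b_1 = 124, c_1 = 32, a_2 = 264, b_2 = 268, c_2 = 48, p_3 = 236, q_3 = 80, s_4 = 232, t_4 = 72, a_5 = 272, b_5 = 40, c_5 = 32, p_6 = 284, q_6 = 280, s_6 = 328, t_6 = 400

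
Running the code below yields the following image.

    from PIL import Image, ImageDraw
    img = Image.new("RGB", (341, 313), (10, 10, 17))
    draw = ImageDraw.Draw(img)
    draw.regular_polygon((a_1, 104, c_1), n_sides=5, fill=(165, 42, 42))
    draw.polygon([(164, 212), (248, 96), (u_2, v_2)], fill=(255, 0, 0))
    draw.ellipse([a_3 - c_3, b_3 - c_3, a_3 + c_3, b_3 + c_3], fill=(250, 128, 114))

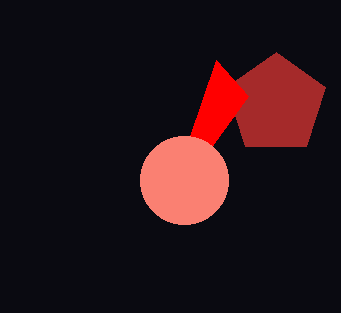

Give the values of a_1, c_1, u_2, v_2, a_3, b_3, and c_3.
a_1 = 276; c_1 = 52; u_2 = 216; v_2 = 60; a_3 = 184; b_3 = 180; c_3 = 44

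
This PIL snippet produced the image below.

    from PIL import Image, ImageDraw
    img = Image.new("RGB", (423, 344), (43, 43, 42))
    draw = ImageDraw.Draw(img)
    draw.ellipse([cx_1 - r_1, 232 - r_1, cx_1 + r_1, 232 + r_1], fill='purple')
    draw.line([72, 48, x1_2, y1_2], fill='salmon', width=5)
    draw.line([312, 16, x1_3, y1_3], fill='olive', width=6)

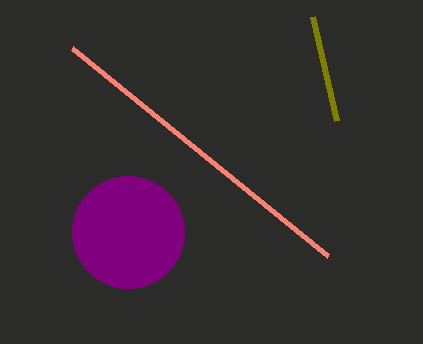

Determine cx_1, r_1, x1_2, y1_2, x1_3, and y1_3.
cx_1 = 128
r_1 = 56
x1_2 = 328
y1_2 = 256
x1_3 = 336
y1_3 = 120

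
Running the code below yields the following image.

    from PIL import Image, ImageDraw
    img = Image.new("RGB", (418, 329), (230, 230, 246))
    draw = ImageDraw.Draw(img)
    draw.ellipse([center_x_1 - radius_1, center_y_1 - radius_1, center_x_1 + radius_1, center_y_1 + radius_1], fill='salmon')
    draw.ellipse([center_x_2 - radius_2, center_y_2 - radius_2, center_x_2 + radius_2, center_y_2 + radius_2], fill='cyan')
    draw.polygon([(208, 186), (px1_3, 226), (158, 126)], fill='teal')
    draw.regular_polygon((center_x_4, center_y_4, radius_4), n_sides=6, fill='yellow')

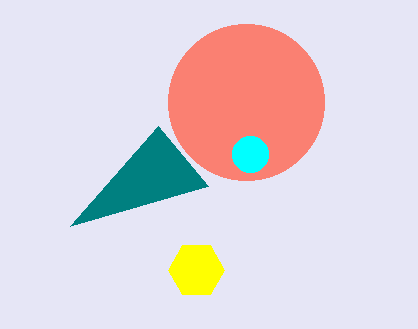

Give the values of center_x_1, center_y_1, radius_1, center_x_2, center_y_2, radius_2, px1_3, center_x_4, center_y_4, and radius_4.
center_x_1 = 246; center_y_1 = 102; radius_1 = 78; center_x_2 = 250; center_y_2 = 154; radius_2 = 18; px1_3 = 70; center_x_4 = 196; center_y_4 = 270; radius_4 = 28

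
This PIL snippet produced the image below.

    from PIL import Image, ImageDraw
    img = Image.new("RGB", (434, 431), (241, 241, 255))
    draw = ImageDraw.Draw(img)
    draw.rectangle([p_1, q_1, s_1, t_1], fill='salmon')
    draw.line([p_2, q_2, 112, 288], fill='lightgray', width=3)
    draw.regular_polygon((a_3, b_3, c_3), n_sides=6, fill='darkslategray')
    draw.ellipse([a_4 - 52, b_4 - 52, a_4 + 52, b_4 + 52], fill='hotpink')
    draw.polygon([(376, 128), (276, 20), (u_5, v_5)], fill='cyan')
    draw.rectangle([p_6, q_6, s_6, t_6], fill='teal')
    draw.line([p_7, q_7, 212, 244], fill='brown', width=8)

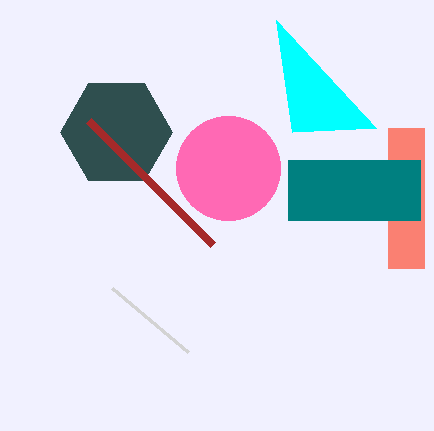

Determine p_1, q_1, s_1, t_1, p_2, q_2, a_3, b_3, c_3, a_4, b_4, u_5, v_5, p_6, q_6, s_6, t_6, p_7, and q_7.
p_1 = 388, q_1 = 128, s_1 = 424, t_1 = 268, p_2 = 188, q_2 = 352, a_3 = 116, b_3 = 132, c_3 = 56, a_4 = 228, b_4 = 168, u_5 = 292, v_5 = 132, p_6 = 288, q_6 = 160, s_6 = 420, t_6 = 220, p_7 = 88, q_7 = 120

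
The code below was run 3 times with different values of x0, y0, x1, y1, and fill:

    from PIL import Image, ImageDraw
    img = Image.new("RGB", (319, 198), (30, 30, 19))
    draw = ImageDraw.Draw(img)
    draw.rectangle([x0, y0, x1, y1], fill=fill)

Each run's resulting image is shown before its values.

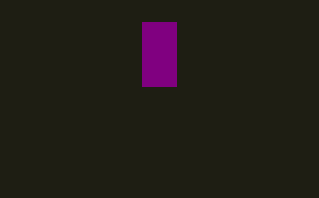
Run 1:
x0 = 142, y0 = 22, x1 = 176, y1 = 86, fill = 'purple'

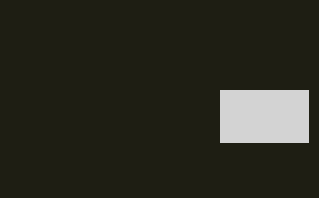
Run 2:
x0 = 220, y0 = 90, x1 = 308, y1 = 142, fill = 'lightgray'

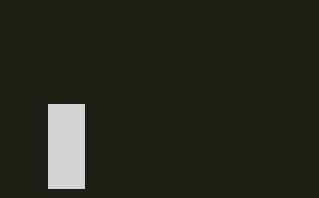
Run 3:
x0 = 48; y0 = 104; x1 = 84; y1 = 188; fill = 'lightgray'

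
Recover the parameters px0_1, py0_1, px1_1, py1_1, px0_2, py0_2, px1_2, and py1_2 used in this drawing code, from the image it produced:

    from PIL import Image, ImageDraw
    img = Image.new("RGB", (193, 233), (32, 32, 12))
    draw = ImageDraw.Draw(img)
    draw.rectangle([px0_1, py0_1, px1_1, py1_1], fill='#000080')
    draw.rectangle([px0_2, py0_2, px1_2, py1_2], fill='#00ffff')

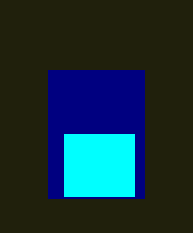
px0_1 = 48; py0_1 = 70; px1_1 = 144; py1_1 = 198; px0_2 = 64; py0_2 = 134; px1_2 = 134; py1_2 = 196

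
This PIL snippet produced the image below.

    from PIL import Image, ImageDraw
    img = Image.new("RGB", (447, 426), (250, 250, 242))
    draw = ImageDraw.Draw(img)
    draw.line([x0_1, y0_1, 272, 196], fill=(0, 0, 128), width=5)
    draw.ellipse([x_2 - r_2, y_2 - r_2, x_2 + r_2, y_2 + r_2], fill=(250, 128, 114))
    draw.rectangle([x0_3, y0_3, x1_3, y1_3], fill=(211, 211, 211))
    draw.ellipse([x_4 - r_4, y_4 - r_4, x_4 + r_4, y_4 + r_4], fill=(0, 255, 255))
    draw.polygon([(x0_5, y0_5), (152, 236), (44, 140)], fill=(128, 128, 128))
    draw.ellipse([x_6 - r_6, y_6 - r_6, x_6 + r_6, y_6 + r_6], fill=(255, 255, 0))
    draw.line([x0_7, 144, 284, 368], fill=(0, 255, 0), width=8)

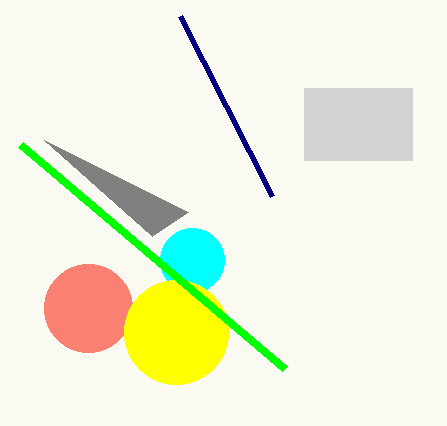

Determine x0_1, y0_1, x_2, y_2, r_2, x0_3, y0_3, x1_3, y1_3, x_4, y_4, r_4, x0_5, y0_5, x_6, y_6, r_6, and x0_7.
x0_1 = 180
y0_1 = 16
x_2 = 88
y_2 = 308
r_2 = 44
x0_3 = 304
y0_3 = 88
x1_3 = 412
y1_3 = 160
x_4 = 192
y_4 = 260
r_4 = 32
x0_5 = 188
y0_5 = 212
x_6 = 176
y_6 = 332
r_6 = 52
x0_7 = 20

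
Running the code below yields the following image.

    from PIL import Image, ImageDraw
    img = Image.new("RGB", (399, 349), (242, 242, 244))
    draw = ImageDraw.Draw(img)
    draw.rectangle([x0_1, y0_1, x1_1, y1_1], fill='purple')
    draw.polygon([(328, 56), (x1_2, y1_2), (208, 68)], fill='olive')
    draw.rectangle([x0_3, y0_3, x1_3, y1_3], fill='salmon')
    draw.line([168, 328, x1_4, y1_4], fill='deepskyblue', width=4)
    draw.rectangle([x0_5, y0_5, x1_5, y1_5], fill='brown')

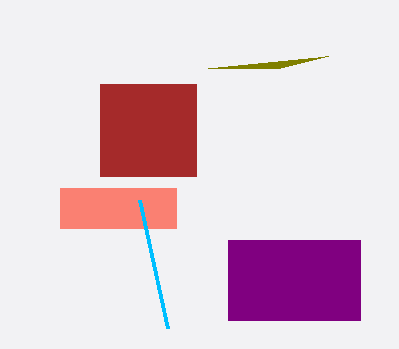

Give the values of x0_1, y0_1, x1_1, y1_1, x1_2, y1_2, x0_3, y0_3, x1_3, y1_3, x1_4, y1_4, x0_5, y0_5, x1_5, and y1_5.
x0_1 = 228, y0_1 = 240, x1_1 = 360, y1_1 = 320, x1_2 = 280, y1_2 = 68, x0_3 = 60, y0_3 = 188, x1_3 = 176, y1_3 = 228, x1_4 = 140, y1_4 = 200, x0_5 = 100, y0_5 = 84, x1_5 = 196, y1_5 = 176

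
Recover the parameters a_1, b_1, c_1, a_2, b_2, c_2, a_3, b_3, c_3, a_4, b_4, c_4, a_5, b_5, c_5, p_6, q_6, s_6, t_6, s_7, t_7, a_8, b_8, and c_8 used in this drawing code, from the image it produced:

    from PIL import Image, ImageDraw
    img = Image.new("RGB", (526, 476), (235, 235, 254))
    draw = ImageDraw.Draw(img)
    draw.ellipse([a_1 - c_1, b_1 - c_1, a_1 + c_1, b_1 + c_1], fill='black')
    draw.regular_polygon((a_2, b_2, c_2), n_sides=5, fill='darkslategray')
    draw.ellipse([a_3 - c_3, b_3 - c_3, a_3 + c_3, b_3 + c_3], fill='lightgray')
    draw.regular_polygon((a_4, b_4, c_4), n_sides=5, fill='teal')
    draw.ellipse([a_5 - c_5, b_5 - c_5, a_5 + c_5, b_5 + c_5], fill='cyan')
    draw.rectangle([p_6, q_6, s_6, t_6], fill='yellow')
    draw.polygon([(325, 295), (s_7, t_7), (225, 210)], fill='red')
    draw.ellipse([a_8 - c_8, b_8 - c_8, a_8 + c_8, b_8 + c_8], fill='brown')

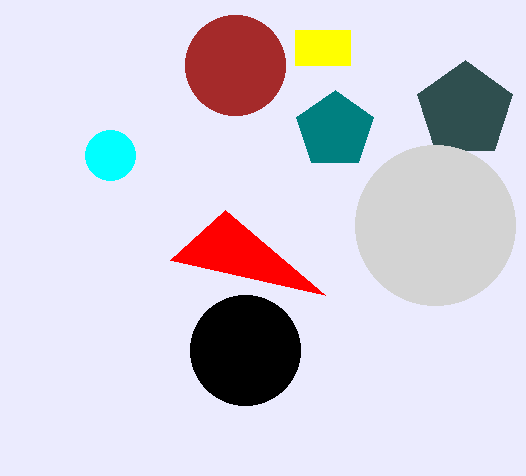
a_1 = 245; b_1 = 350; c_1 = 55; a_2 = 465; b_2 = 110; c_2 = 50; a_3 = 435; b_3 = 225; c_3 = 80; a_4 = 335; b_4 = 130; c_4 = 40; a_5 = 110; b_5 = 155; c_5 = 25; p_6 = 295; q_6 = 30; s_6 = 350; t_6 = 65; s_7 = 170; t_7 = 260; a_8 = 235; b_8 = 65; c_8 = 50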